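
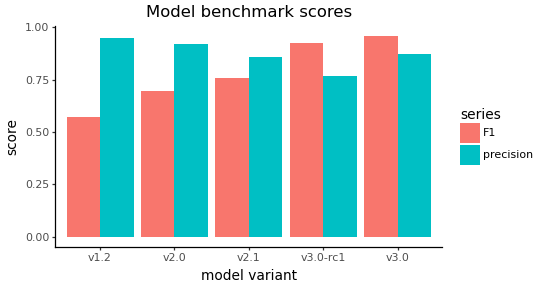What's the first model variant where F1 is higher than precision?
v3.0-rc1

v2.1: F1 ≈ 0.8 vs precision ≈ 0.9 (not yet); v3.0-rc1: F1 ≈ 0.9 vs precision ≈ 0.8 (first crossover).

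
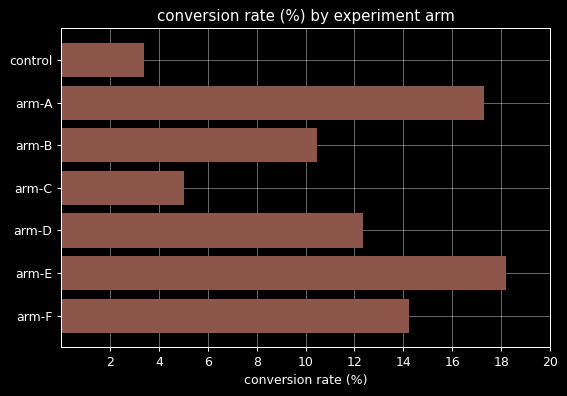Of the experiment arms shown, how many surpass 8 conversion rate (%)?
5

Above 8: arm-A, arm-B, arm-D, arm-E, arm-F.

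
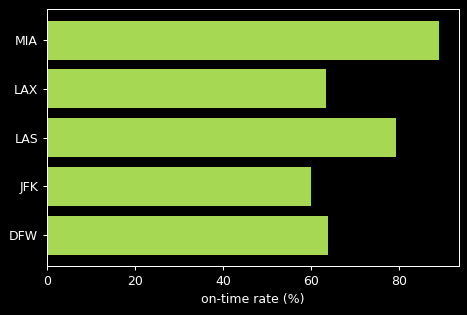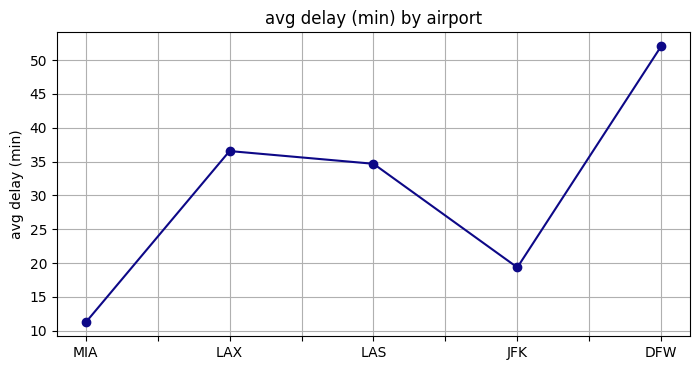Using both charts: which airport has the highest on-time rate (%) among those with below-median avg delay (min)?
MIA

Chart 2 median avg delay (min) ≈ 35; below-median airports: MIA, JFK. Among those, MIA has the highest on-time rate (%) (≈ 90).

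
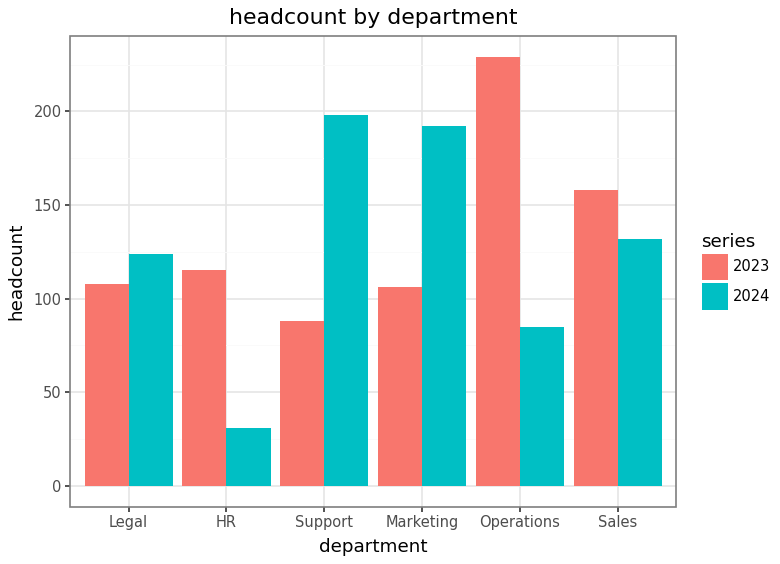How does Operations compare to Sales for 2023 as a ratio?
≈ 1.38×

Operations ≈ 220, Sales ≈ 160; 220/160 ≈ 1.38.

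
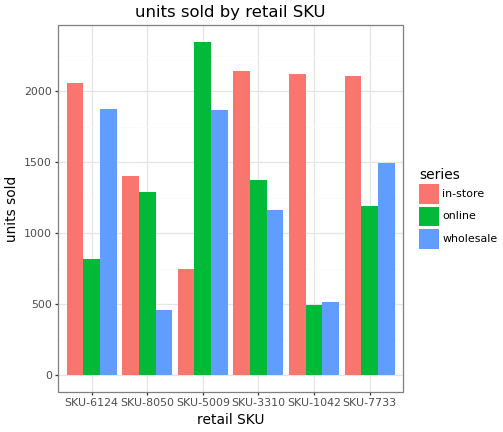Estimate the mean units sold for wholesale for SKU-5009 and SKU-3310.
(1800 + 1200) / 2 ≈ 1500.

≈ 1500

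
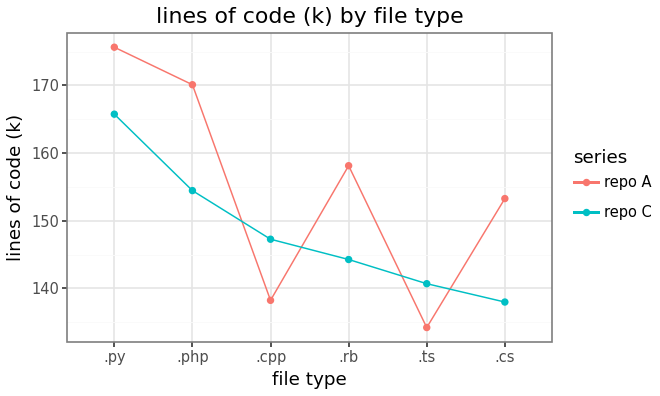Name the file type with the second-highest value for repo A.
Top 3 for repo A: .py ≈ 175, .php ≈ 170, .rb ≈ 160.

.php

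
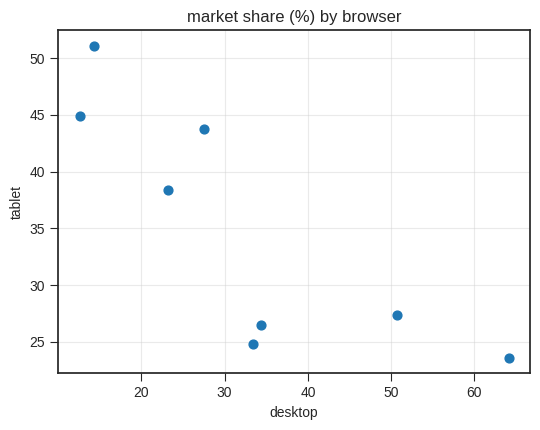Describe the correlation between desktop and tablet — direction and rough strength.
Points are negatively correlated; strong (|r| ≈ 0.8).

negative, strong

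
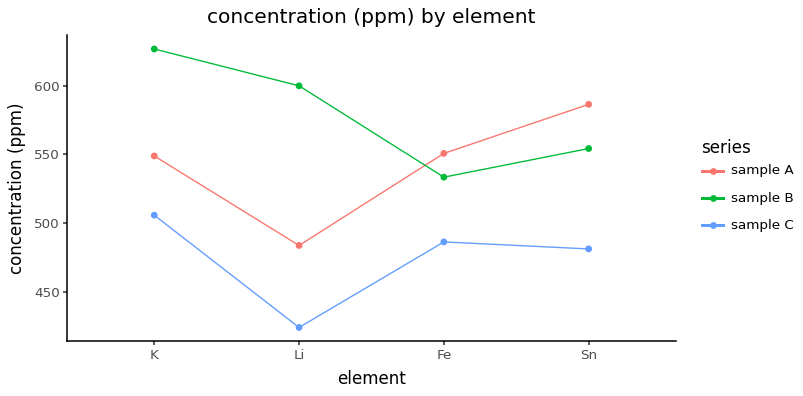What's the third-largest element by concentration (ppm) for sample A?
Top 4 for sample A: Sn ≈ 580, Fe ≈ 560, K ≈ 540, Li ≈ 480.

K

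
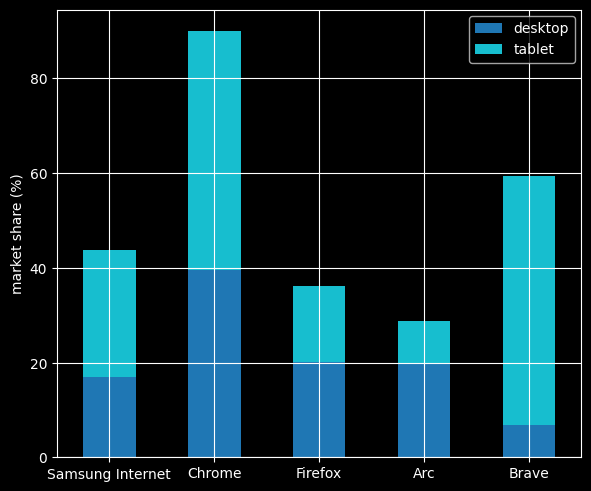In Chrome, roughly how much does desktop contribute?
≈ 40

desktop top ≈ 40, bottom ≈ 0; segment ≈ 40.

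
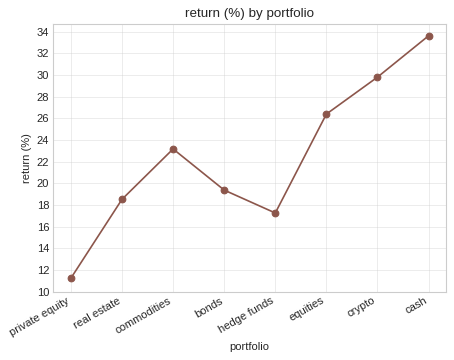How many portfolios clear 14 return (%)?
7

Above 14: real estate, commodities, bonds, hedge funds, equities, crypto, cash.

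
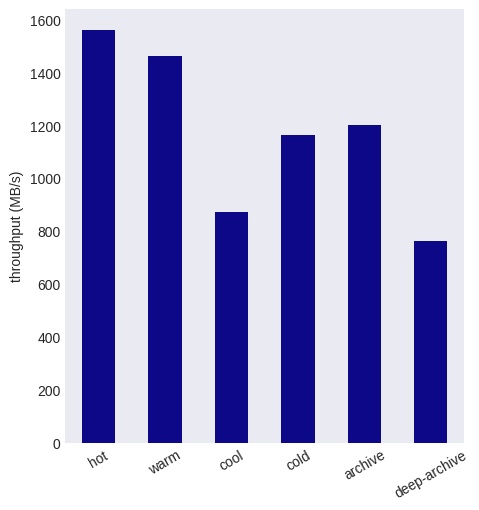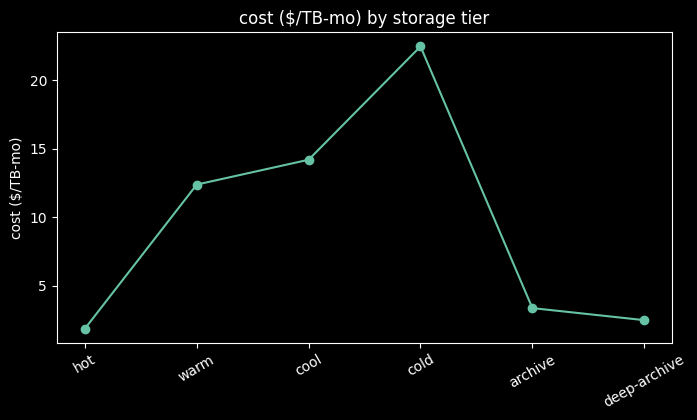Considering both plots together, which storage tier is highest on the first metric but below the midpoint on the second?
hot

Chart 2 median cost ($/TB-mo) ≈ 10; below-median storage tiers: hot, archive, deep-archive. Among those, hot has the highest throughput (MB/s) (≈ 1600).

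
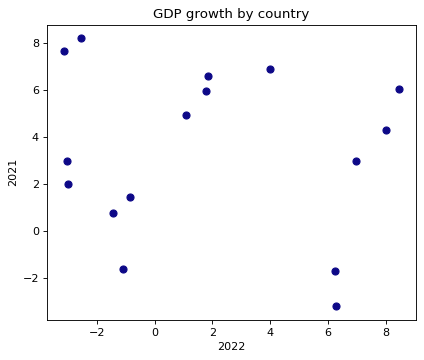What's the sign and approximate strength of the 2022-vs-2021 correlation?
no clear correlation

Points are roughly uncorrelated; weak (|r| ≈ 0.1).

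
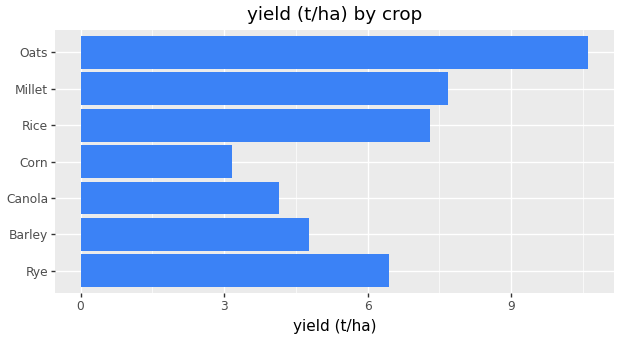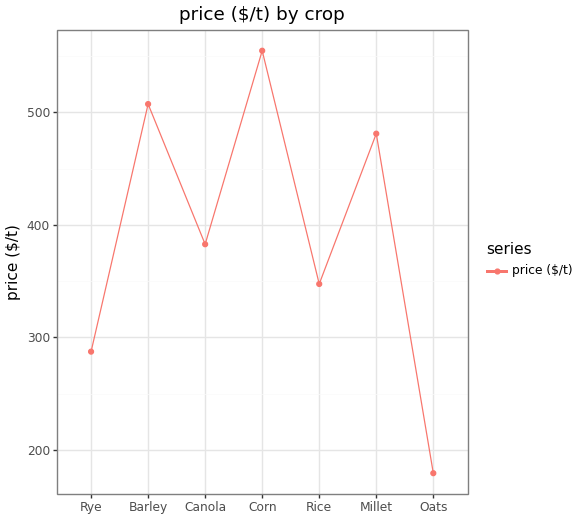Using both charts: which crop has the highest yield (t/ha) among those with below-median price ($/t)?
Chart 2 median price ($/t) ≈ 400; below-median crops: Rye, Rice, Oats. Among those, Oats has the highest yield (t/ha) (≈ 11).

Oats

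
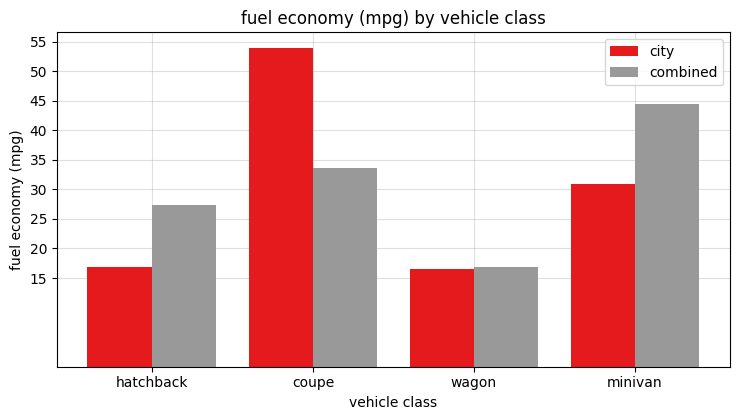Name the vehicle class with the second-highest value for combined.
Top 3 for combined: minivan ≈ 45, coupe ≈ 35, hatchback ≈ 25.

coupe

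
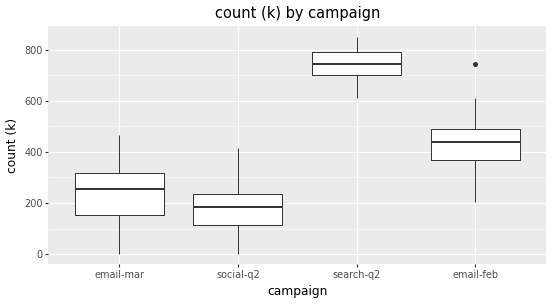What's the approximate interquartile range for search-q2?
Q3 ≈ 800, Q1 ≈ 700; IQR ≈ 100.

≈ 100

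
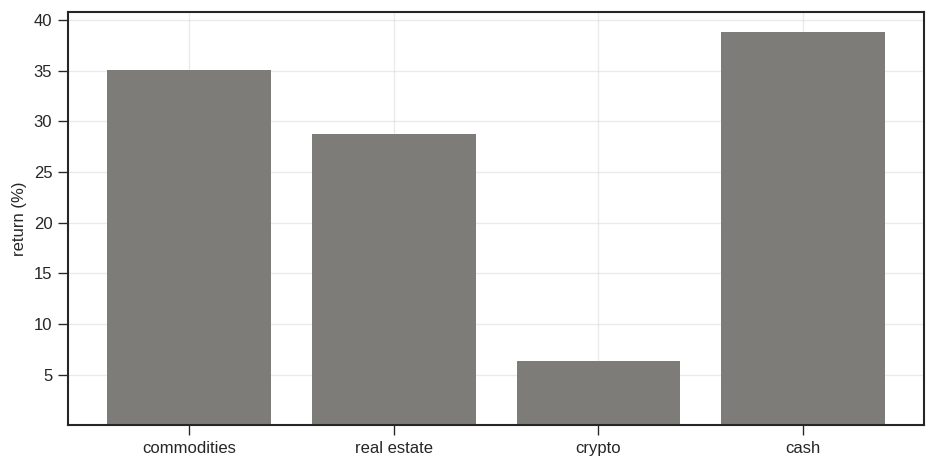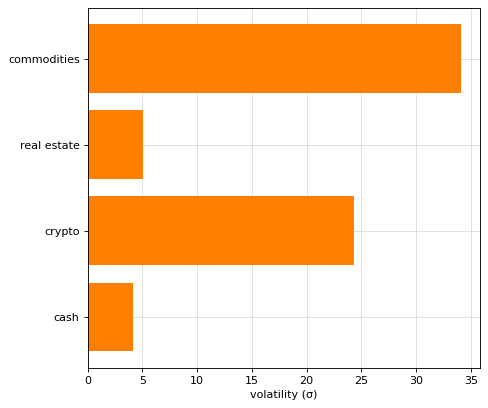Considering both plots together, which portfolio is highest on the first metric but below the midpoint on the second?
Chart 2 median volatility (σ) ≈ 15; below-median portfolios: real estate, cash. Among those, cash has the highest return (%) (≈ 40).

cash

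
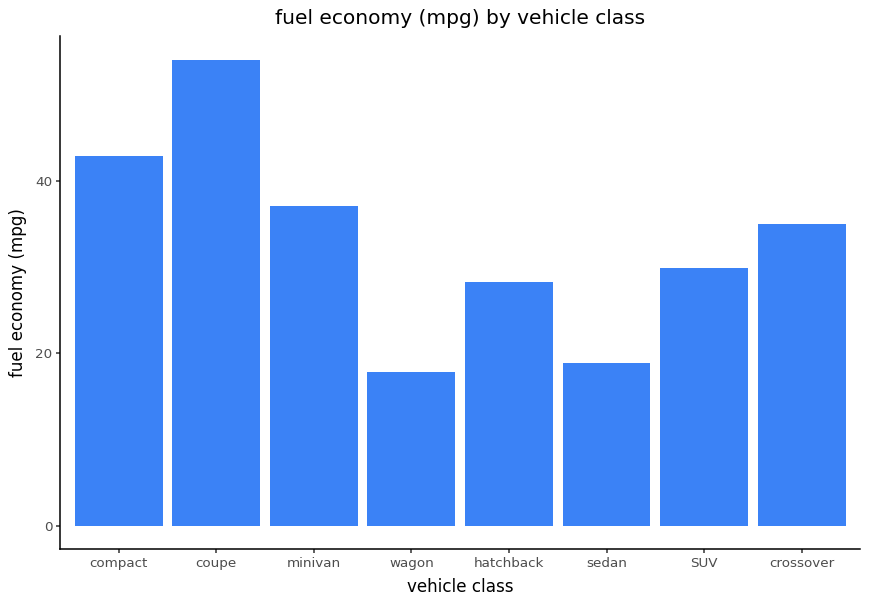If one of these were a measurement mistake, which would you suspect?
coupe ≈ 55; the rest sit between ≈ 20 and ≈ 45.

coupe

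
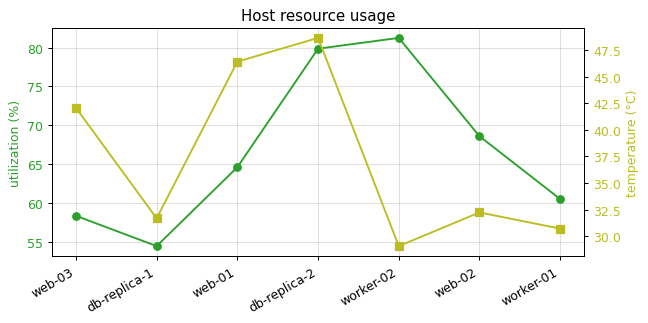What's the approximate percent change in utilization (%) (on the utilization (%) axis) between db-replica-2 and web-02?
≈ -12.5%

db-replica-2 ≈ 80, web-02 ≈ 70; (70 − 80) / 80 ≈ -12.5%.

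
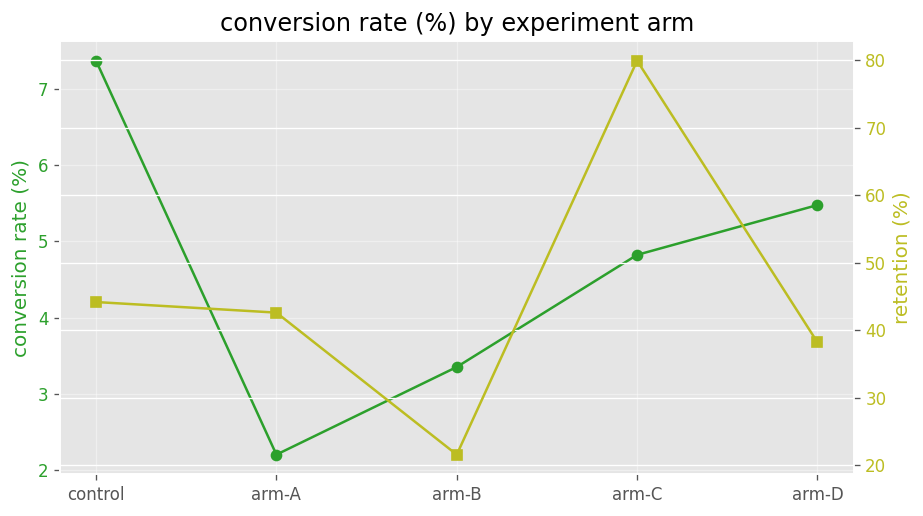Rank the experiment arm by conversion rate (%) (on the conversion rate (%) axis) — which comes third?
Top 4 (on the conversion rate (%) axis): control ≈ 7.5, arm-D ≈ 5.5, arm-C ≈ 5.0, arm-B ≈ 3.5.

arm-C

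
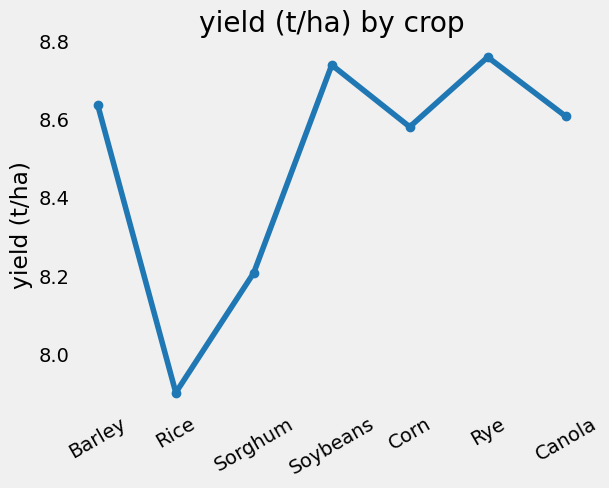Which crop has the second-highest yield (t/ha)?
Top 3: Rye ≈ 8.8, Soybeans ≈ 8.7, Barley ≈ 8.6.

Soybeans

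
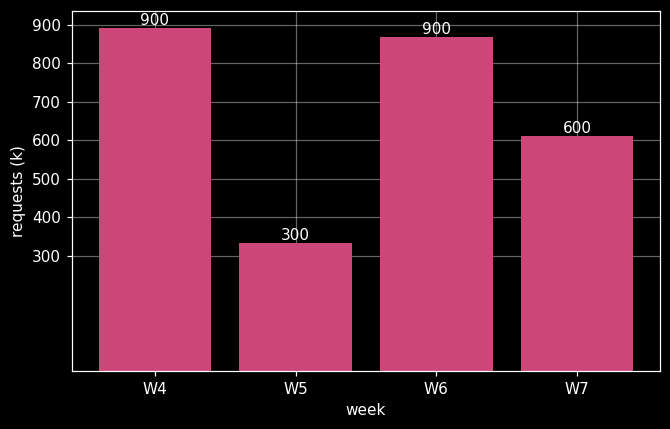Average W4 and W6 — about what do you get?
≈ 900

(900 + 900) / 2 ≈ 900.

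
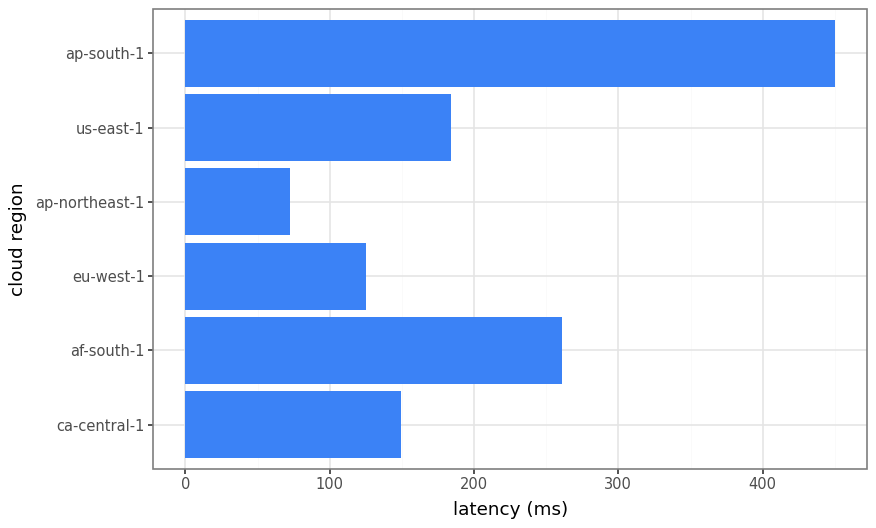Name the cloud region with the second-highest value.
Top 3: ap-south-1 ≈ 450, af-south-1 ≈ 250, us-east-1 ≈ 200.

af-south-1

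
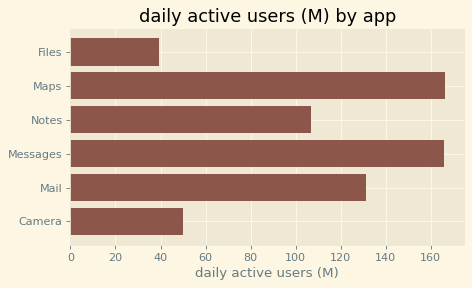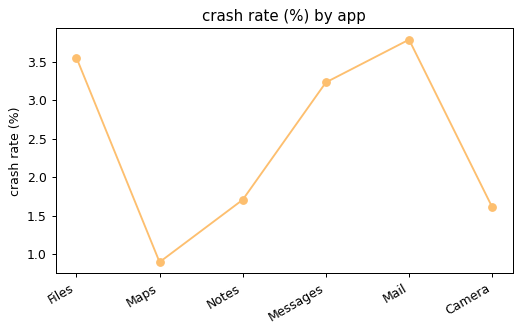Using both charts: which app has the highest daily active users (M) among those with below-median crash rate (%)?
Maps

Chart 2 median crash rate (%) ≈ 2.5; below-median apps: Maps, Notes, Camera. Among those, Maps has the highest daily active users (M) (≈ 160).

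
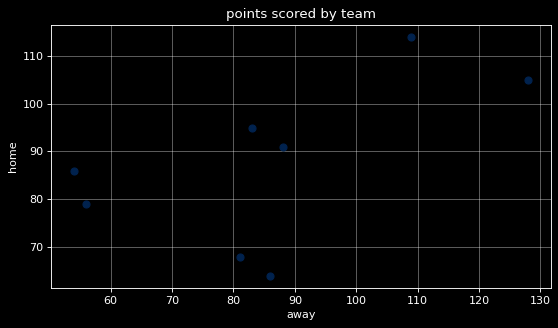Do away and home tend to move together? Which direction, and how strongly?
Points are positively correlated; moderate (|r| ≈ 0.6).

positive, moderate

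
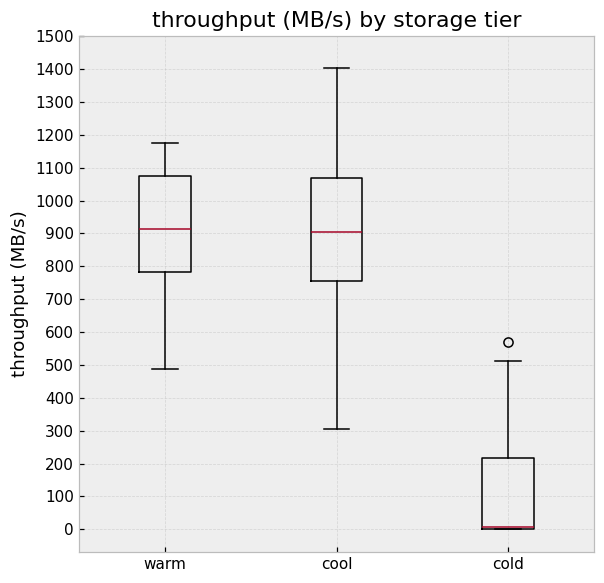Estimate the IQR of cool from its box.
Q3 ≈ 1100, Q1 ≈ 800; IQR ≈ 300.

≈ 300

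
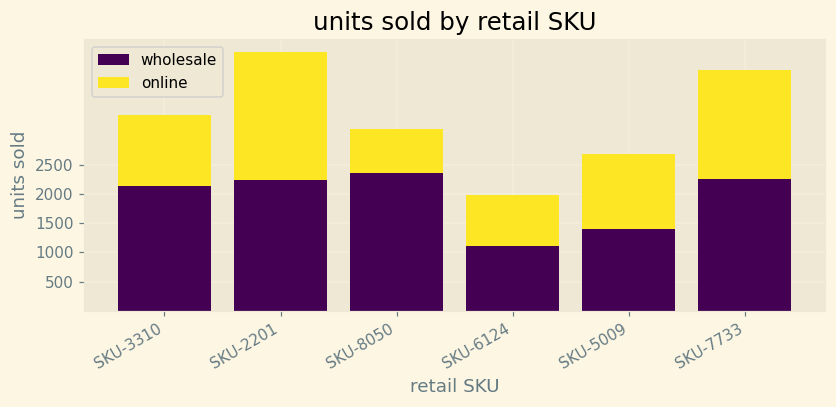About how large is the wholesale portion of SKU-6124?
≈ 1000

wholesale top ≈ 1000, bottom ≈ 0; segment ≈ 1000.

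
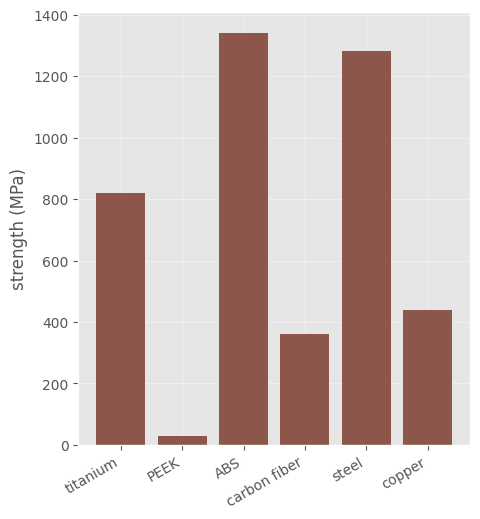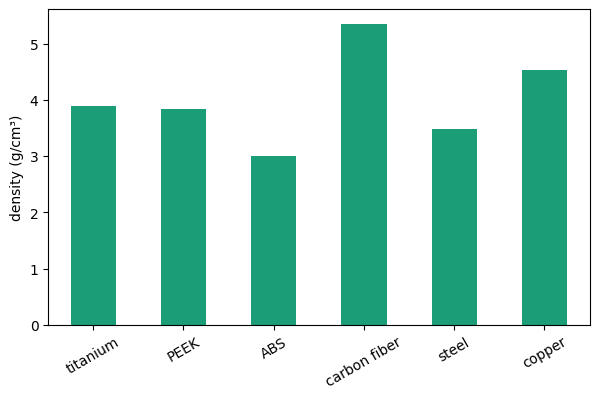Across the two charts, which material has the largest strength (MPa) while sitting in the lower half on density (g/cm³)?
ABS

Chart 2 median density (g/cm³) ≈ 4; below-median materials: PEEK, ABS, steel. Among those, ABS has the highest strength (MPa) (≈ 1400).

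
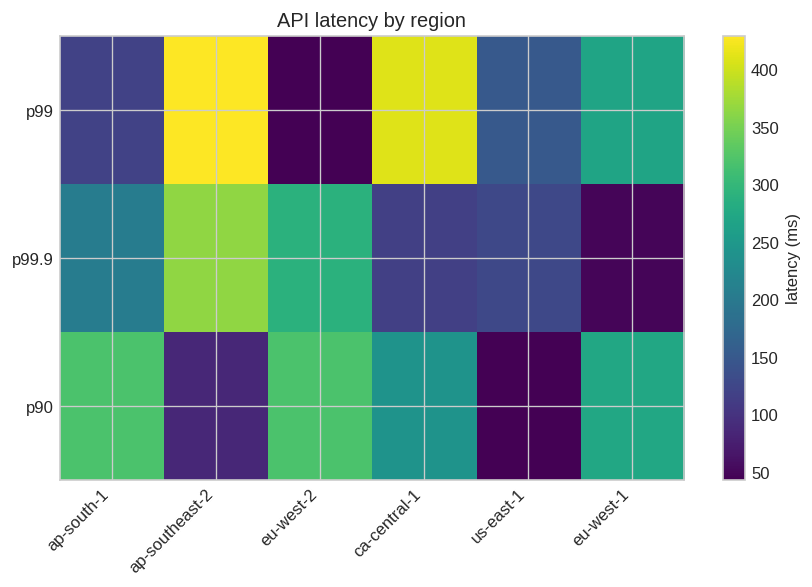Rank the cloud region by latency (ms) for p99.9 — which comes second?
eu-west-2

Top 3 for p99.9: ap-southeast-2 ≈ 350, eu-west-2 ≈ 300, ap-south-1 ≈ 200.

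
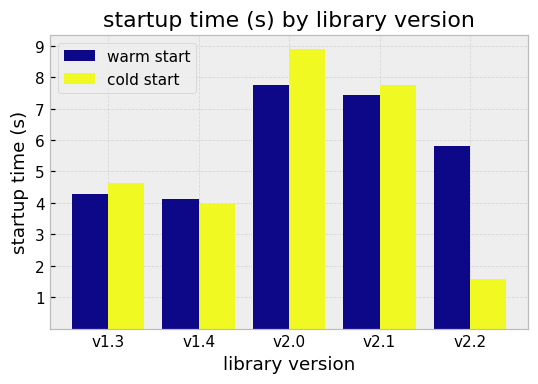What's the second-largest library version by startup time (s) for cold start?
Top 3 for cold start: v2.0 ≈ 9, v2.1 ≈ 8, v1.3 ≈ 5.

v2.1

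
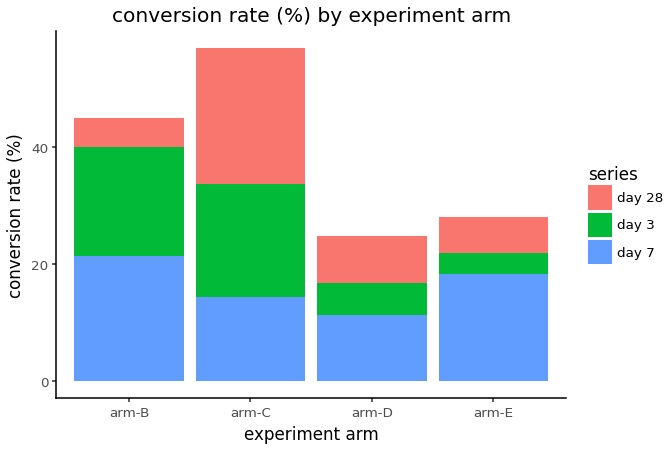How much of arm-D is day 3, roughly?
day 3 top ≈ 15, bottom ≈ 10; segment ≈ 5.

≈ 5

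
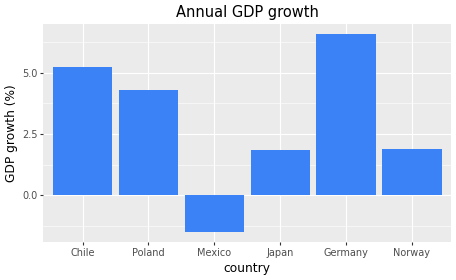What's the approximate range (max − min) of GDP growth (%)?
≈ 9

Max Germany ≈ 7, min Mexico ≈ -2; range ≈ 9.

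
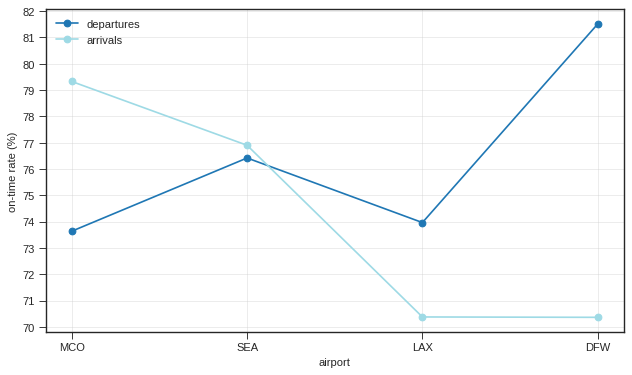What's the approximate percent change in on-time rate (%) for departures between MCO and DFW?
MCO ≈ 74, DFW ≈ 82; (82 − 74) / 74 ≈ +10.8%.

≈ +10.8%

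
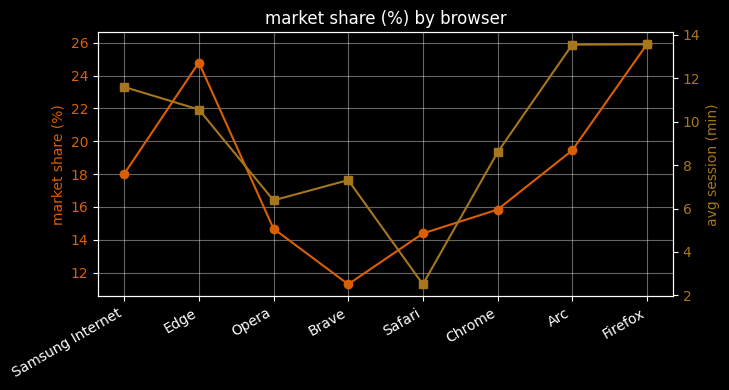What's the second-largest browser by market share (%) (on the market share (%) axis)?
Edge

Top 3 (on the market share (%) axis): Firefox ≈ 26, Edge ≈ 24, Arc ≈ 20.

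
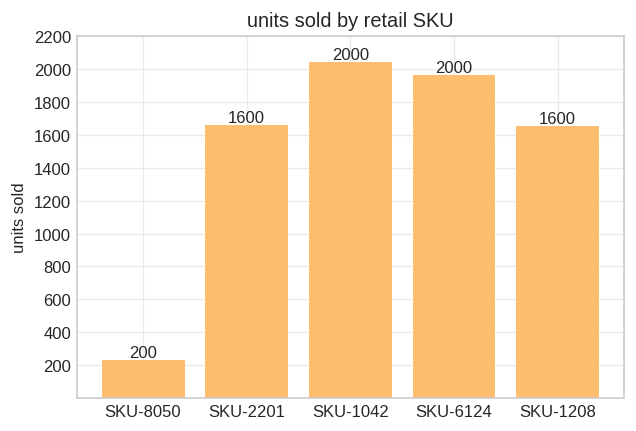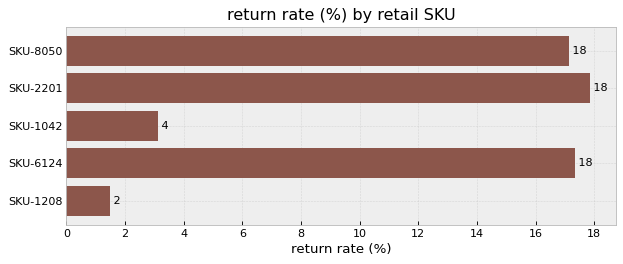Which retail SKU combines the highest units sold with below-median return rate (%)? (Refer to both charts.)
Chart 2 median return rate (%) ≈ 18; below-median retail SKUs: SKU-1042, SKU-1208. Among those, SKU-1042 has the highest units sold (≈ 2000).

SKU-1042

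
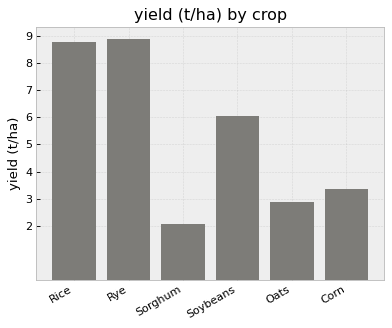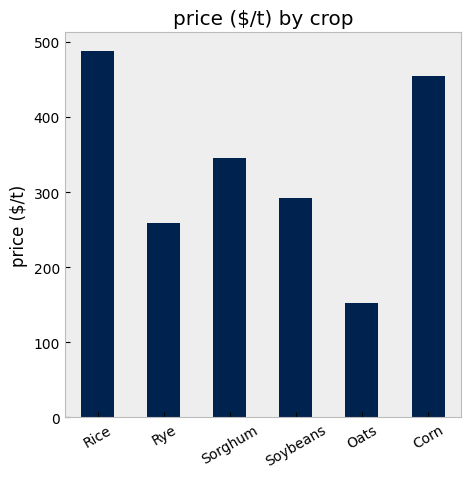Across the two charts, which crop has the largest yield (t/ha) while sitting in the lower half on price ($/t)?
Chart 2 median price ($/t) ≈ 300; below-median crops: Rye, Soybeans, Oats. Among those, Rye has the highest yield (t/ha) (≈ 9).

Rye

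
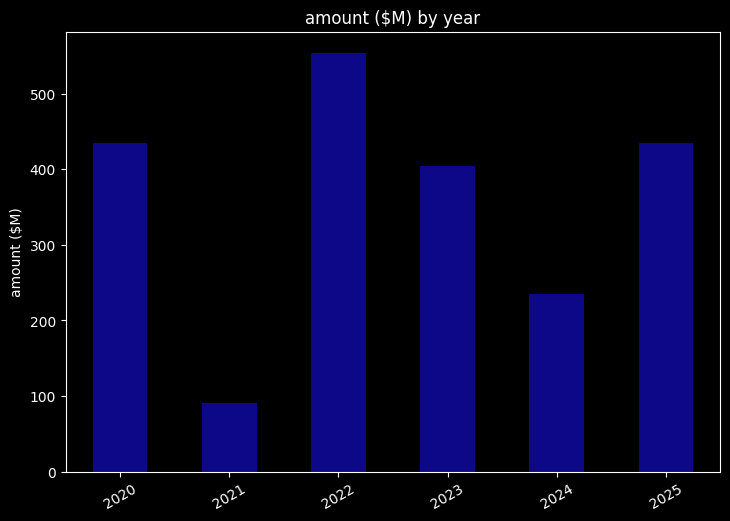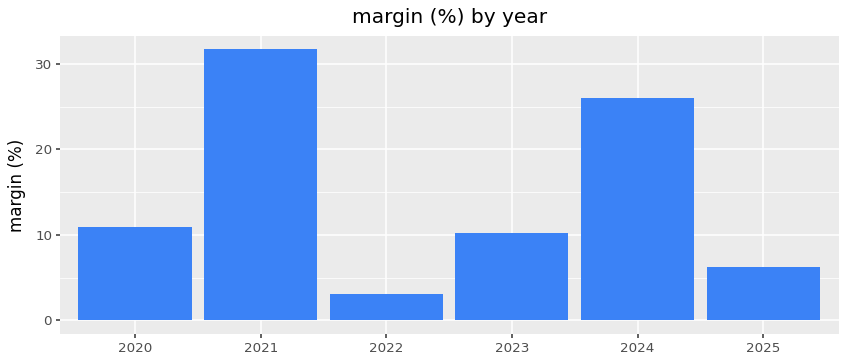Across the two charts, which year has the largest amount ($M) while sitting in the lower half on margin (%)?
2022

Chart 2 median margin (%) ≈ 10; below-median years: 2022, 2023, 2025. Among those, 2022 has the highest amount ($M) (≈ 600).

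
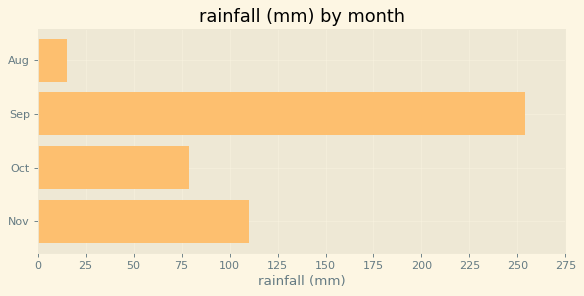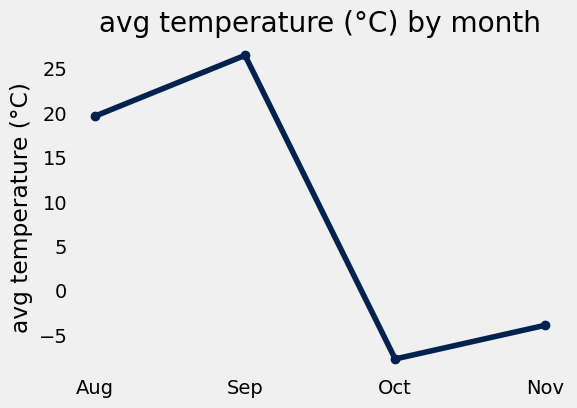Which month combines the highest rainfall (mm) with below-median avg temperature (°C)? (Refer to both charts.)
Nov

Chart 2 median avg temperature (°C) ≈ 10; below-median months: Oct, Nov. Among those, Nov has the highest rainfall (mm) (≈ 100).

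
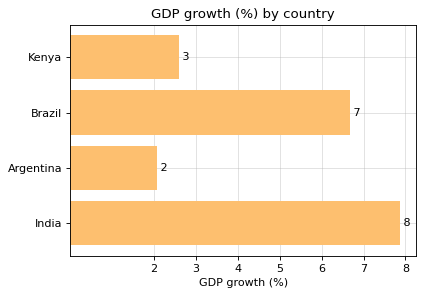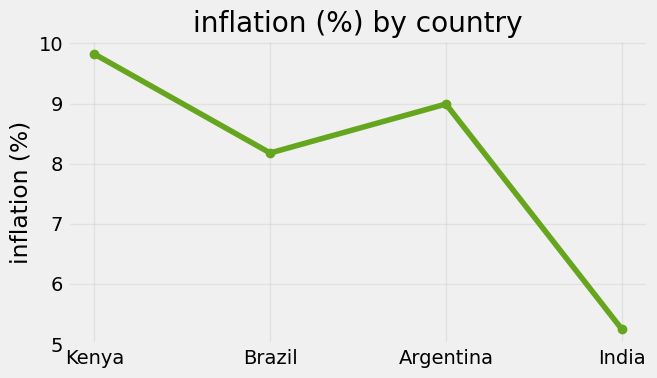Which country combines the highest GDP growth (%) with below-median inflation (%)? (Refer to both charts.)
Chart 2 median inflation (%) ≈ 9; below-median countries: Brazil, India. Among those, India has the highest GDP growth (%) (≈ 8).

India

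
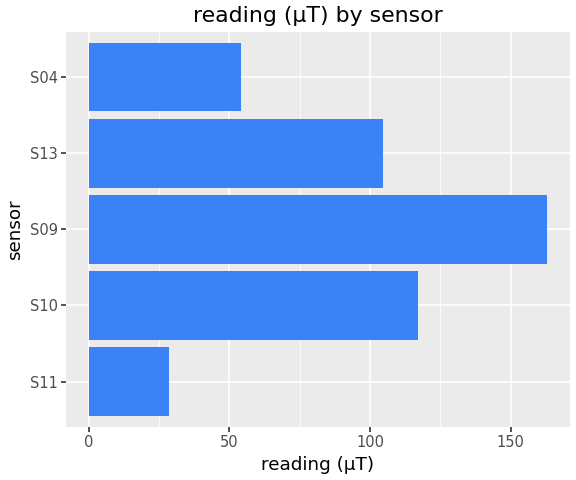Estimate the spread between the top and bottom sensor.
Max S09 ≈ 160, min S11 ≈ 20; range ≈ 140.

≈ 140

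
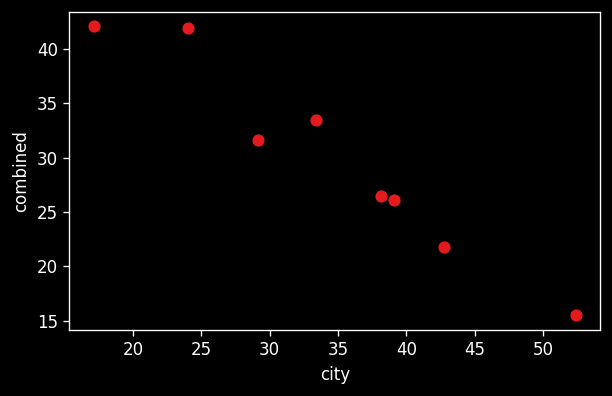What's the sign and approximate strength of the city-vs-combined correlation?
Points are negatively correlated; strong (|r| ≈ 1.0).

negative, strong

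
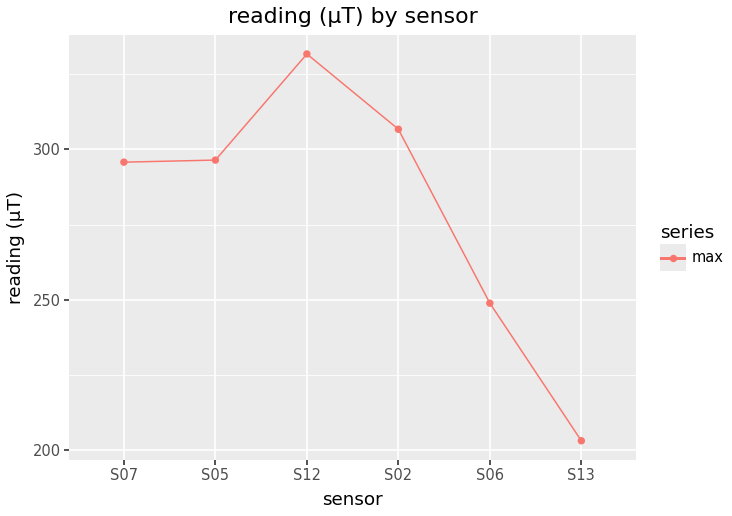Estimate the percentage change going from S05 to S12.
≈ +13.3%

S05 ≈ 300, S12 ≈ 340; (340 − 300) / 300 ≈ +13.3%.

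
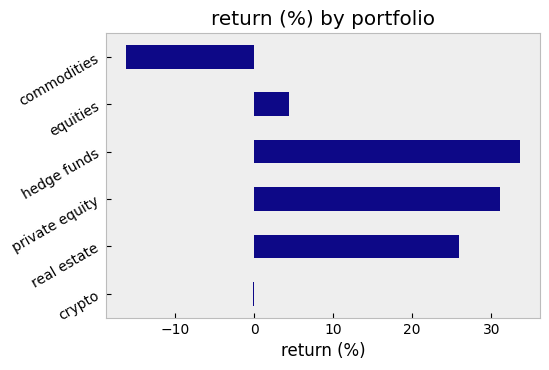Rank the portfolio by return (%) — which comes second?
Top 3: hedge funds ≈ 35, private equity ≈ 30, real estate ≈ 25.

private equity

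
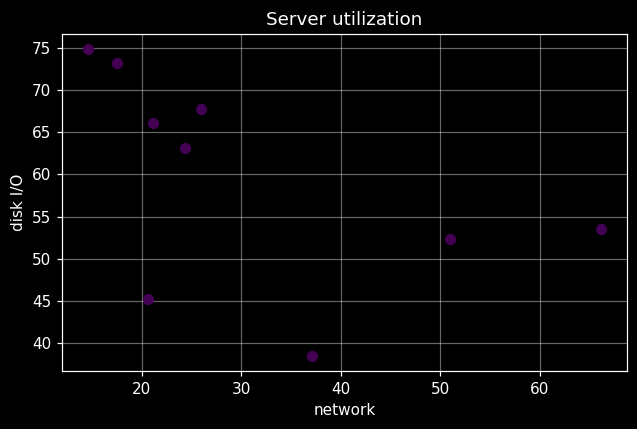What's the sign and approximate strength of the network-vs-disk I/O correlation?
negative, moderate

Points are negatively correlated; moderate (|r| ≈ 0.5).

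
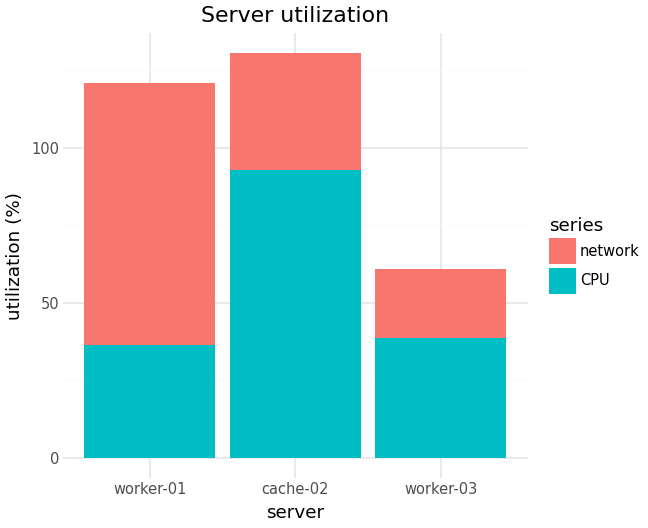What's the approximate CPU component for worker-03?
≈ 40

CPU top ≈ 40, bottom ≈ 0; segment ≈ 40.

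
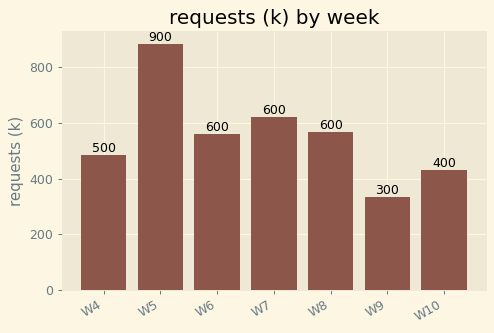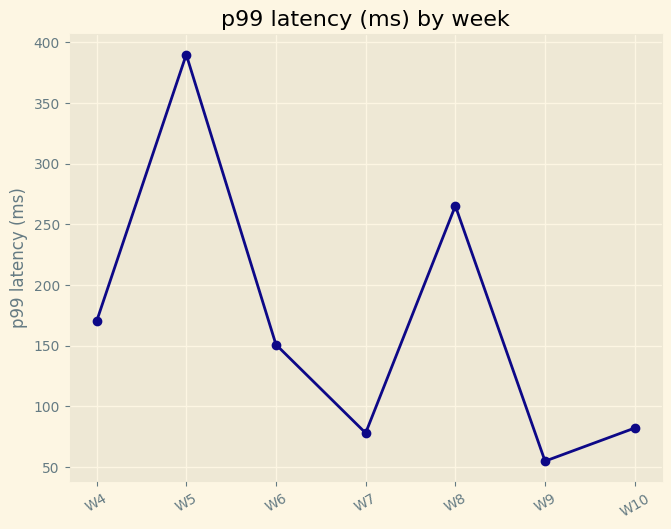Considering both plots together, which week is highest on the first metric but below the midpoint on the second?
W7

Chart 2 median p99 latency (ms) ≈ 150; below-median weeks: W7, W9, W10. Among those, W7 has the highest requests (k) (≈ 600).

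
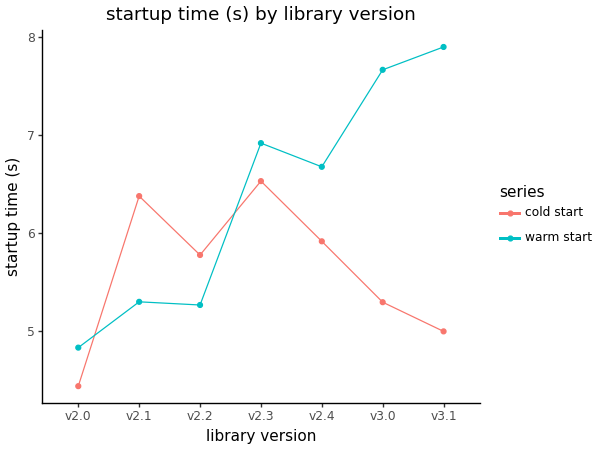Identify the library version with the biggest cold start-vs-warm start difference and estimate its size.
v3.1: cold start ≈ 5.0, warm start ≈ 8.0 → gap ≈ 3.0. Next-largest (v3.0) is only ≈ 2.0.

v3.1, ≈ 3.0 s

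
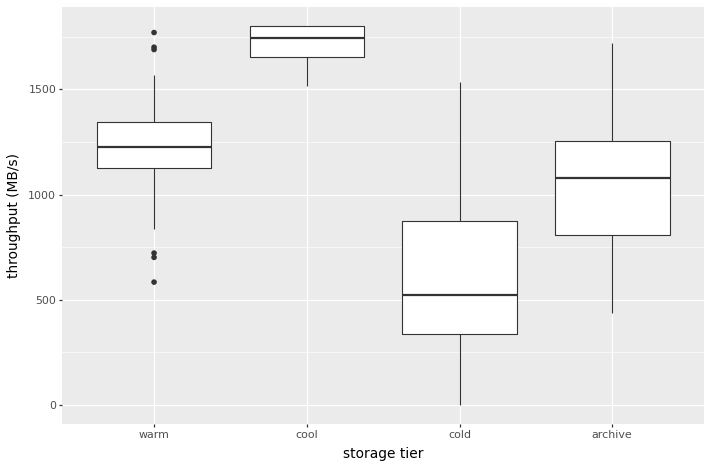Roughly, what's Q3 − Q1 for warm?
Q3 ≈ 1300, Q1 ≈ 1100; IQR ≈ 200.

≈ 200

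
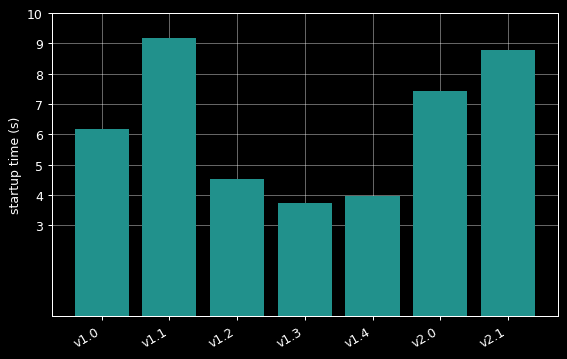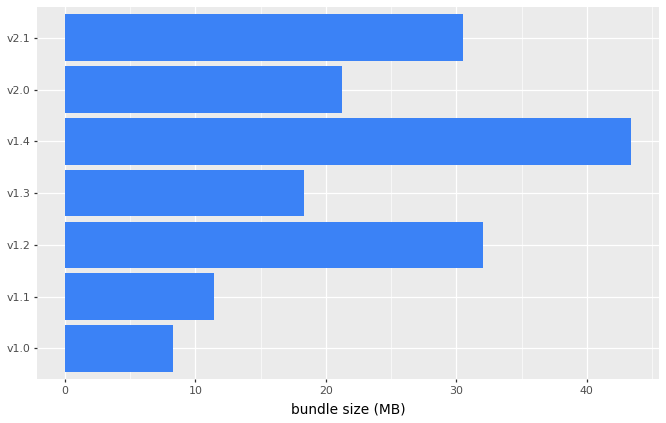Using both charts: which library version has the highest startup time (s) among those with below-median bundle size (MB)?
Chart 2 median bundle size (MB) ≈ 20; below-median library versions: v1.0, v1.1, v1.3. Among those, v1.1 has the highest startup time (s) (≈ 9).

v1.1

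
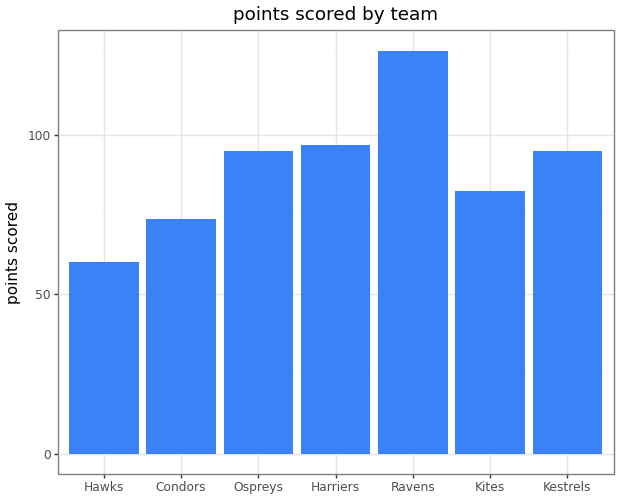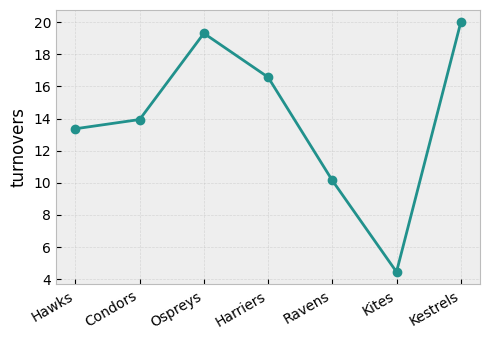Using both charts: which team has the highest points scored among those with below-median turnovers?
Ravens

Chart 2 median turnovers ≈ 14; below-median teams: Hawks, Ravens, Kites. Among those, Ravens has the highest points scored (≈ 120).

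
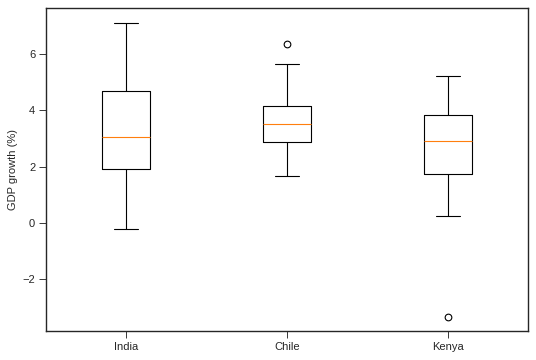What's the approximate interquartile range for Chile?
Q3 ≈ 4.2, Q1 ≈ 2.9; IQR ≈ 1.3.

≈ 1.3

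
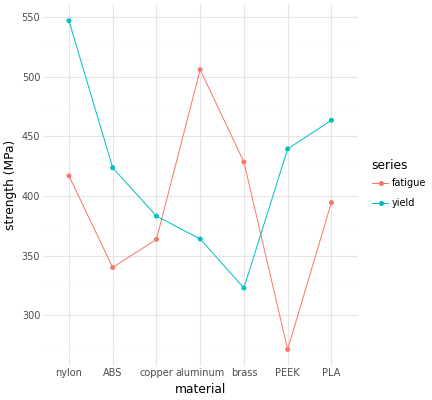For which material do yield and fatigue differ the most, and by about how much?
PEEK: yield ≈ 450, fatigue ≈ 275 → gap ≈ 175. Next-largest (aluminum) is only ≈ 125.

PEEK, ≈ 175 MPa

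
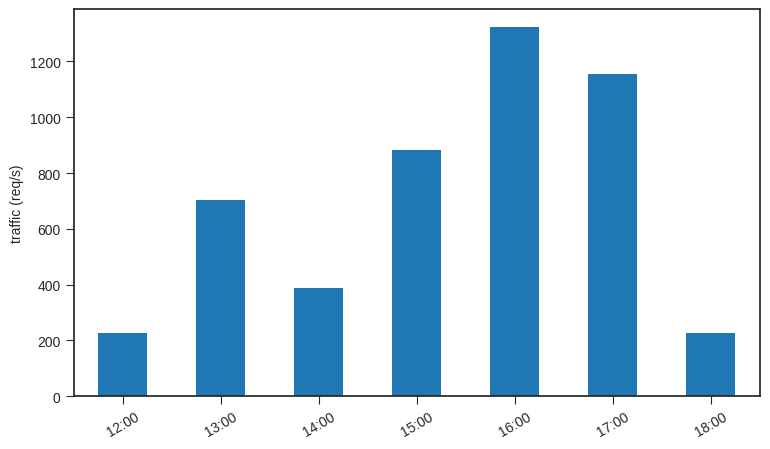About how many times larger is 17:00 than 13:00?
≈ 1.5×

17:00 ≈ 1200, 13:00 ≈ 800; 1200/800 ≈ 1.5.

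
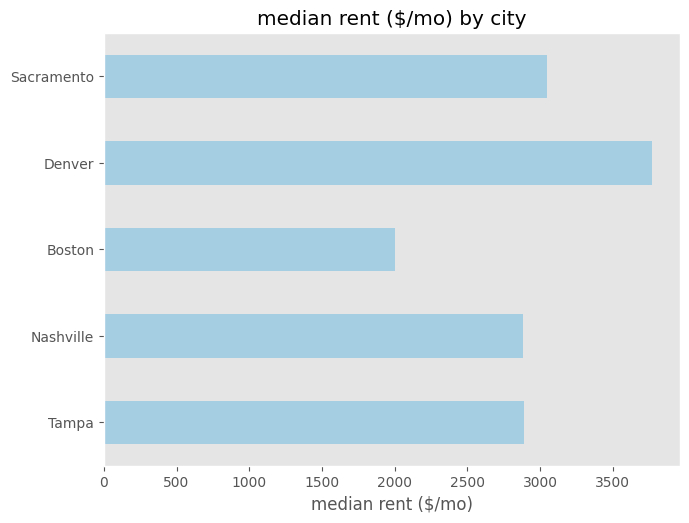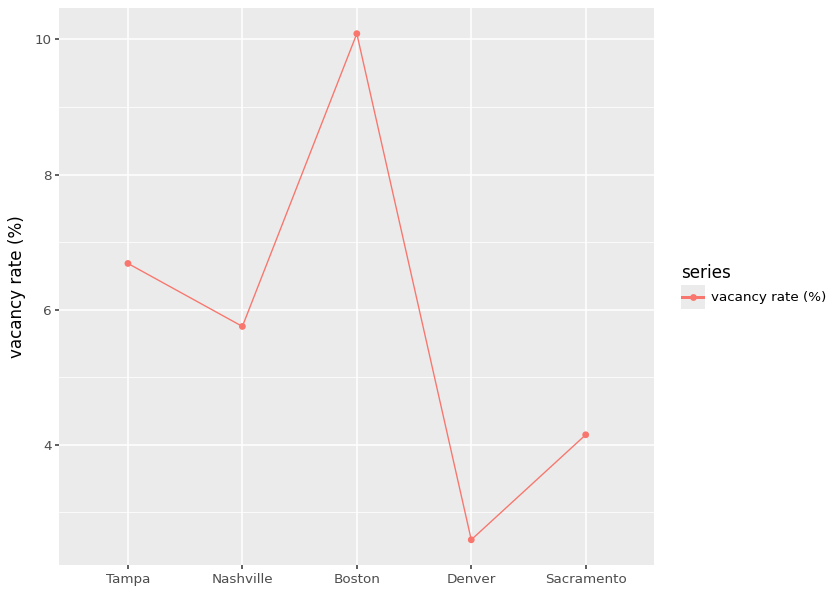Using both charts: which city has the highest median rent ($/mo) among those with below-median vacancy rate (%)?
Chart 2 median vacancy rate (%) ≈ 6; below-median cities: Denver, Sacramento. Among those, Denver has the highest median rent ($/mo) (≈ 4000).

Denver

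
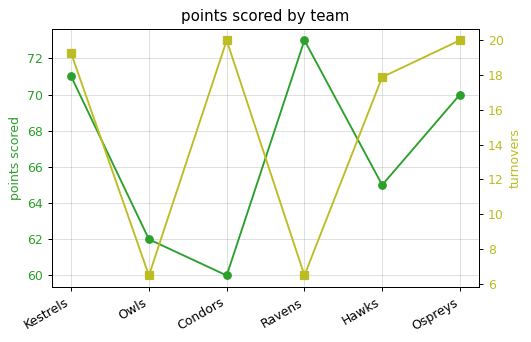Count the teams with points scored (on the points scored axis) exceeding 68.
3

Above 68: Kestrels, Ravens, Ospreys.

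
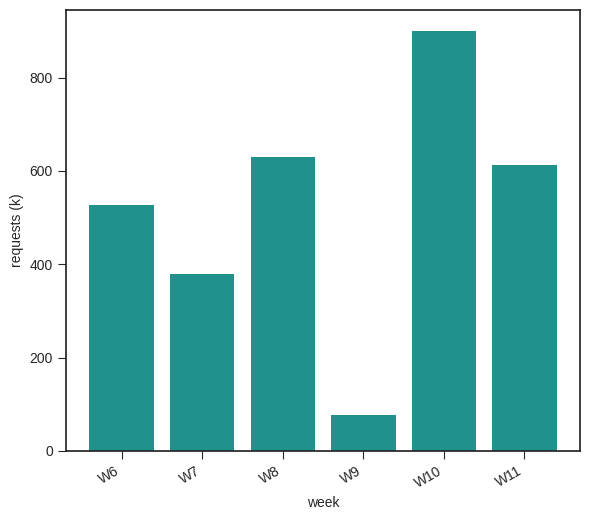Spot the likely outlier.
W9 ≈ 100; the rest sit between ≈ 400 and ≈ 900.

W9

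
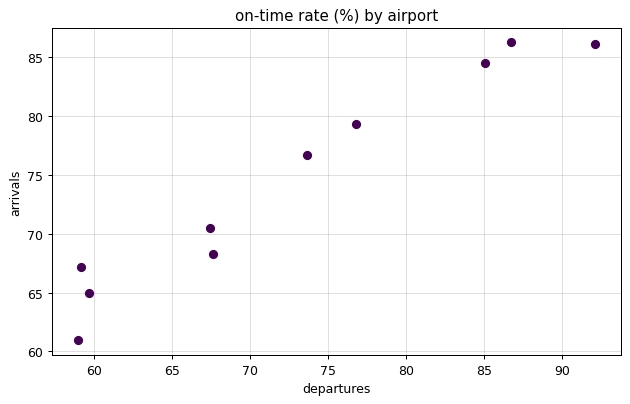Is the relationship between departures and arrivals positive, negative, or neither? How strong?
positive, strong

Points are positively correlated; strong (|r| ≈ 1.0).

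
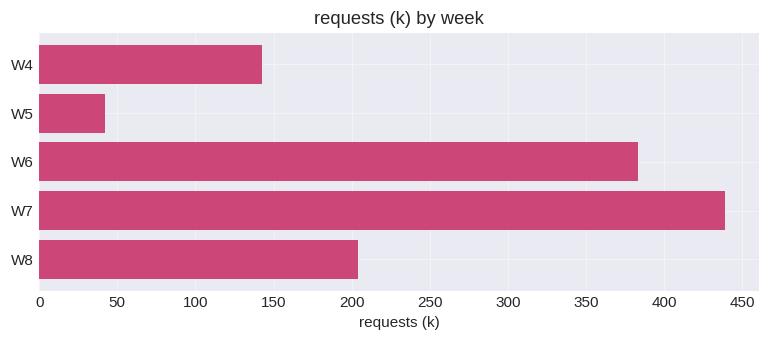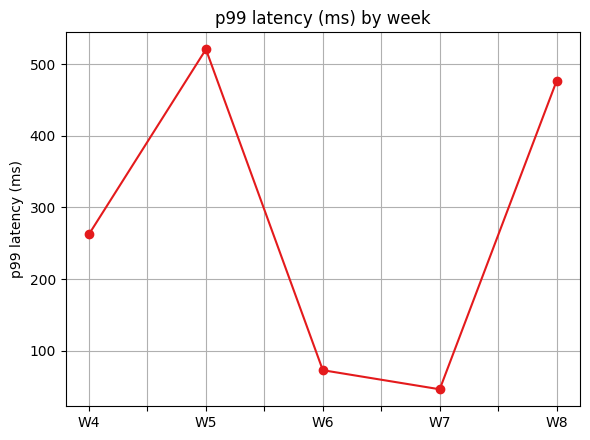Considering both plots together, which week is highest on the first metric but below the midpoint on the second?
Chart 2 median p99 latency (ms) ≈ 250; below-median weeks: W6, W7. Among those, W7 has the highest requests (k) (≈ 450).

W7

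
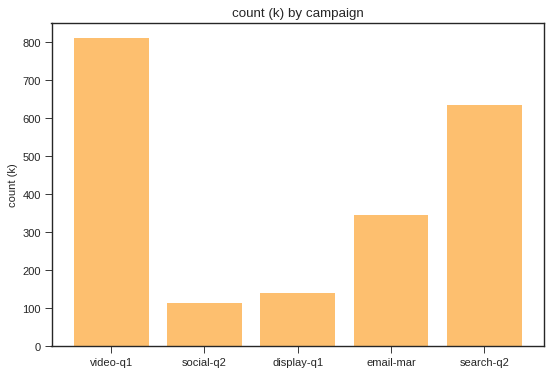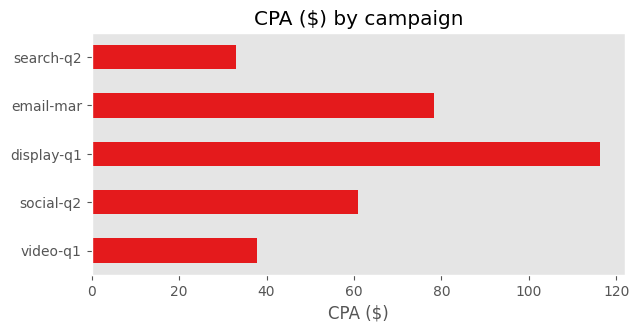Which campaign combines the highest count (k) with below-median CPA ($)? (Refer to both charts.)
video-q1

Chart 2 median CPA ($) ≈ 60; below-median campaigns: video-q1, search-q2. Among those, video-q1 has the highest count (k) (≈ 800).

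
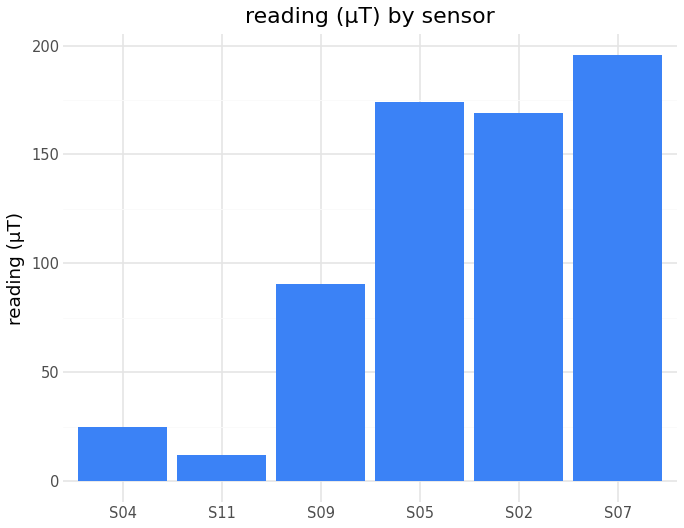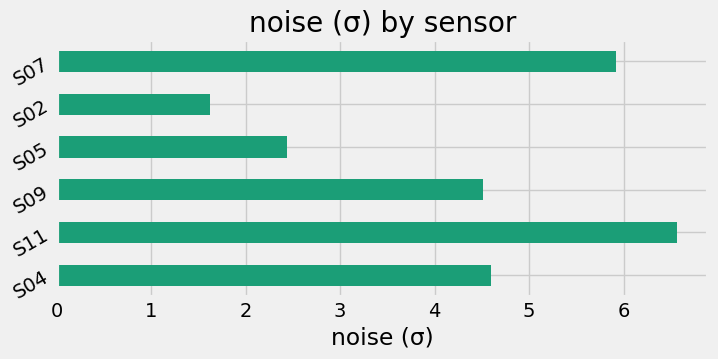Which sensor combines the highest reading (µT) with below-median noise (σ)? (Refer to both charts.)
S05

Chart 2 median noise (σ) ≈ 5; below-median sensors: S09, S05, S02. Among those, S05 has the highest reading (µT) (≈ 180).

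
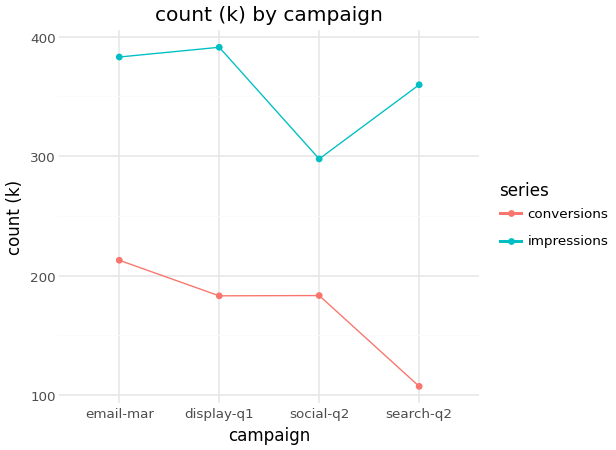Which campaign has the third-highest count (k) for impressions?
Top 4 for impressions: display-q1 ≈ 400, email-mar ≈ 375, search-q2 ≈ 350, social-q2 ≈ 300.

search-q2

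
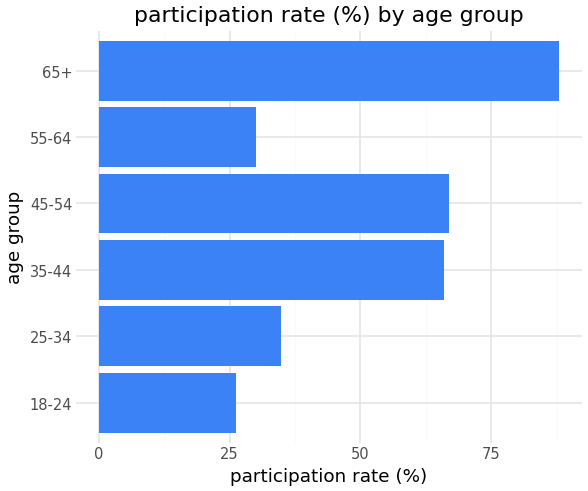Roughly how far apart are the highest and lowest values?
≈ 60

Max 65+ ≈ 90, min 18-24 ≈ 30; range ≈ 60.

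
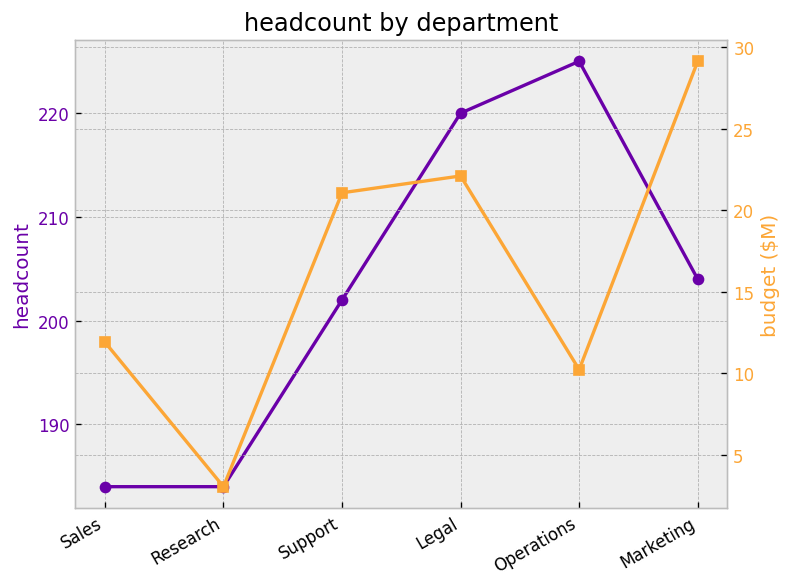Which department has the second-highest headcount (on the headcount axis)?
Top 3 (on the headcount axis): Operations ≈ 225, Legal ≈ 220, Marketing ≈ 205.

Legal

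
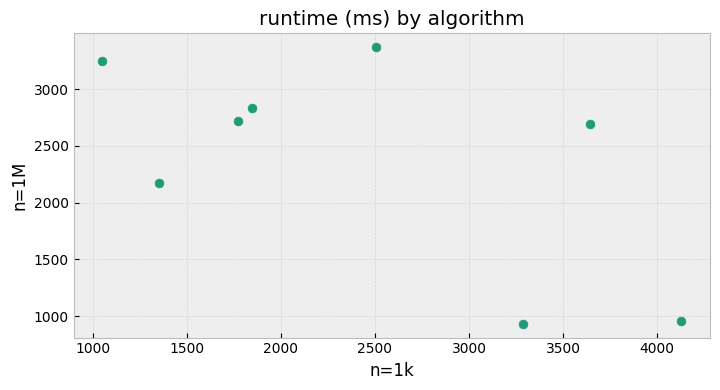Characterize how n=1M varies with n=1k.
negative, moderate

Points are negatively correlated; moderate (|r| ≈ 0.6).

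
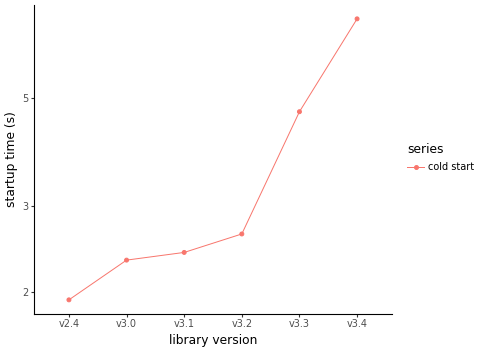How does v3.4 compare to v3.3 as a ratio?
≈ 1.67×

v3.4 ≈ 7.5, v3.3 ≈ 4.5; 7.5/4.5 ≈ 1.67.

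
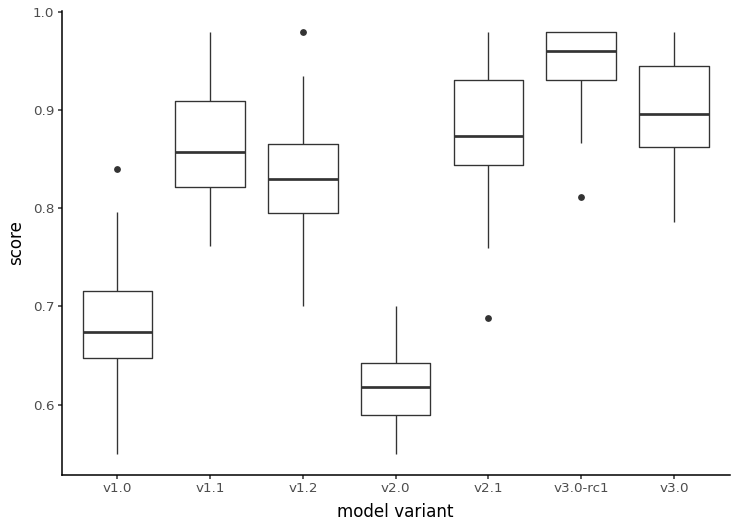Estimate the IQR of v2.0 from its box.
Q3 ≈ 0.65, Q1 ≈ 0.60; IQR ≈ 0.05.

≈ 0.05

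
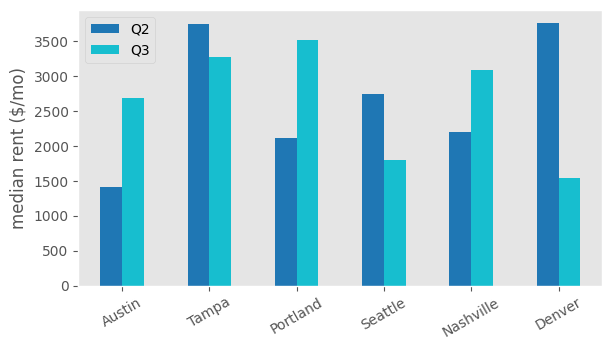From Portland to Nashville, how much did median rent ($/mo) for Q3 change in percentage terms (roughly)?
≈ -14.3%

Portland ≈ 3500, Nashville ≈ 3000; (3000 − 3500) / 3500 ≈ -14.3%.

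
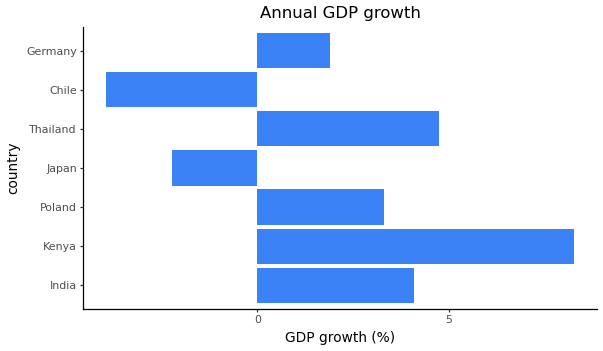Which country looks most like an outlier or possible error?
Chile ≈ -4; the rest sit between ≈ -2 and ≈ 8.

Chile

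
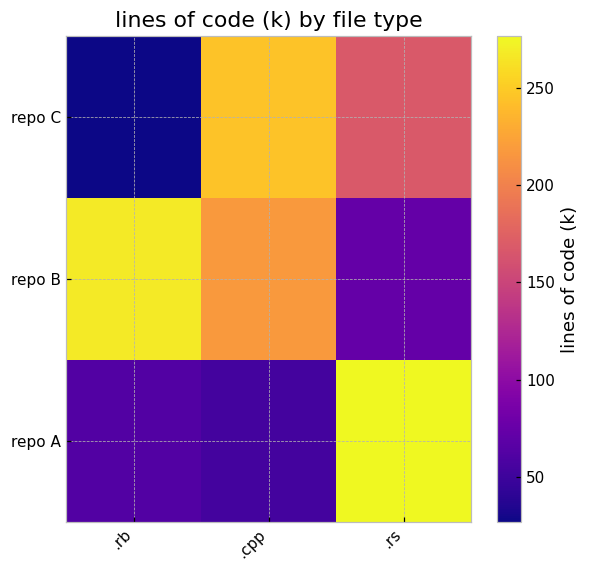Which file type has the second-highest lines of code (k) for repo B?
.cpp

Top 3 for repo B: .rb ≈ 275, .cpp ≈ 225, .rs ≈ 75.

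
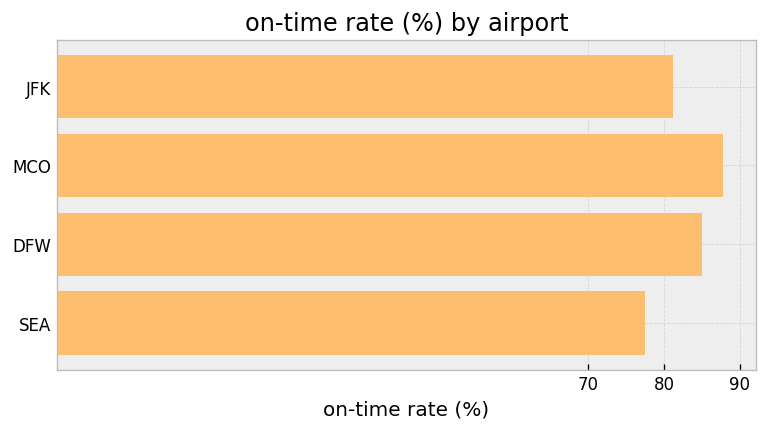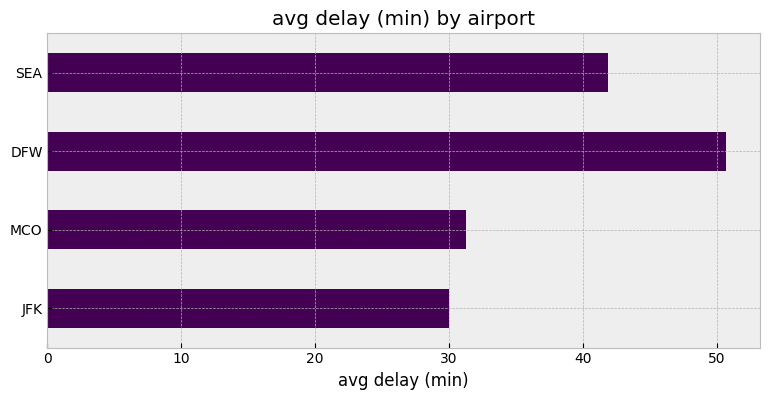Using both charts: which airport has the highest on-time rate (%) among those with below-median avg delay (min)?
MCO

Chart 2 median avg delay (min) ≈ 35; below-median airports: JFK, MCO. Among those, MCO has the highest on-time rate (%) (≈ 90).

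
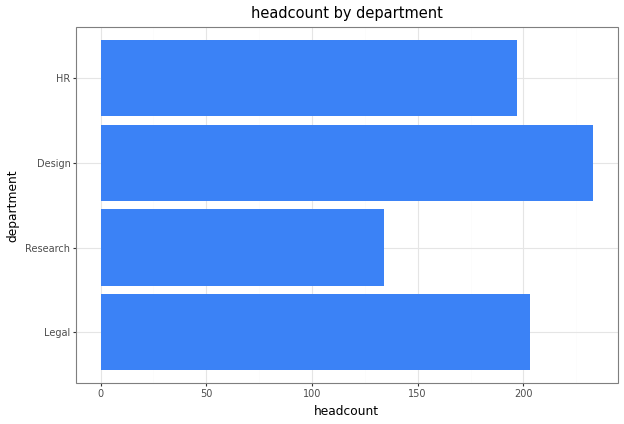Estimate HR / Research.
≈ 1.43×

HR ≈ 200, Research ≈ 140; 200/140 ≈ 1.43.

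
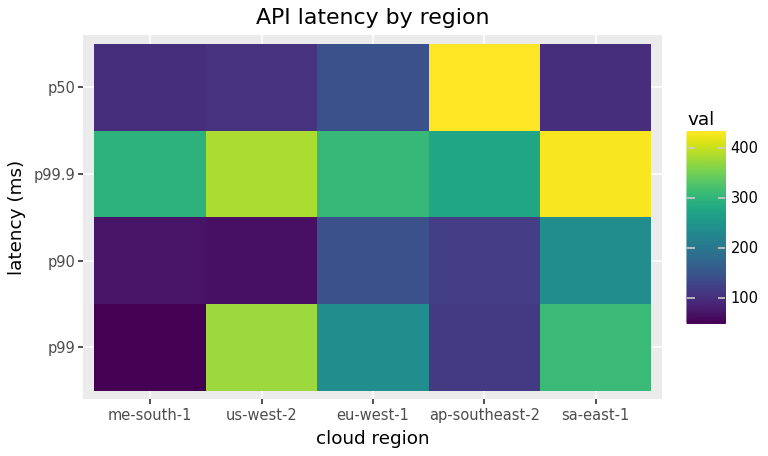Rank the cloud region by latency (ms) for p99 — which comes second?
sa-east-1

Top 3 for p99: us-west-2 ≈ 400, sa-east-1 ≈ 300, eu-west-1 ≈ 250.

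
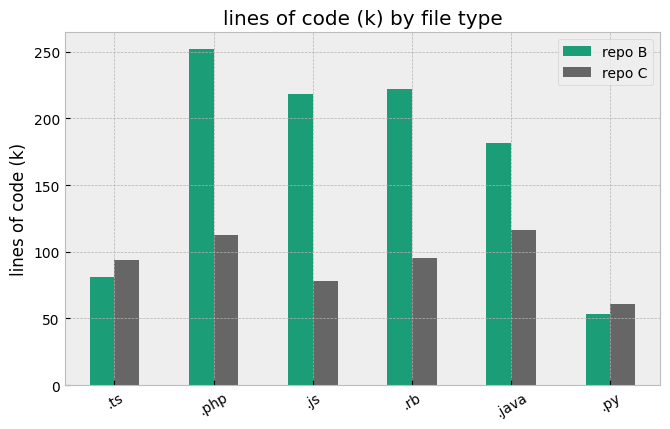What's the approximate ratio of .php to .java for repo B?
.php ≈ 250, .java ≈ 175; 250/175 ≈ 1.43.

≈ 1.43×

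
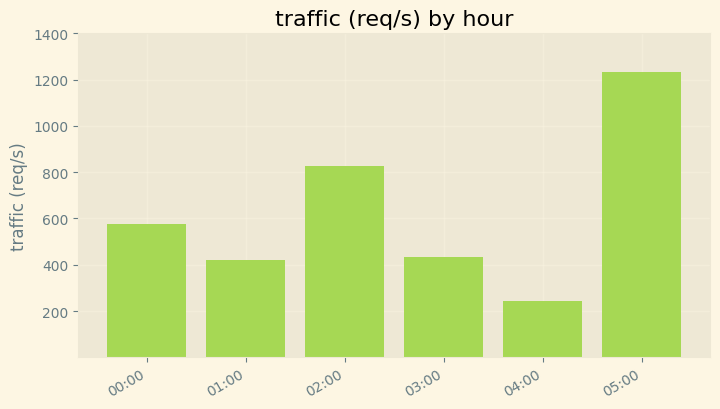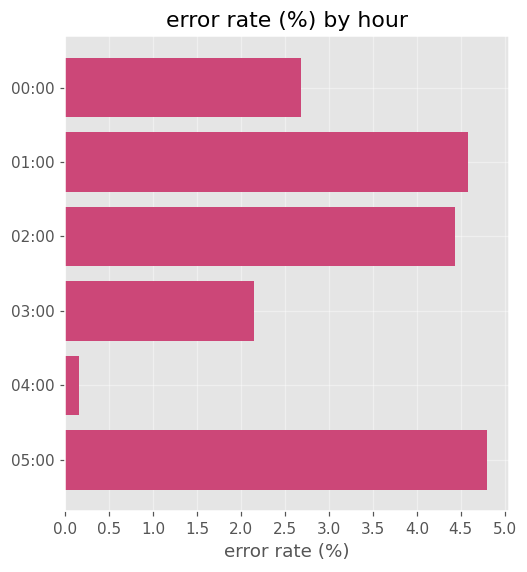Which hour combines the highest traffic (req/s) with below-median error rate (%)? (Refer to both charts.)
00:00

Chart 2 median error rate (%) ≈ 3.5; below-median hours: 00:00, 03:00, 04:00. Among those, 00:00 has the highest traffic (req/s) (≈ 600).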